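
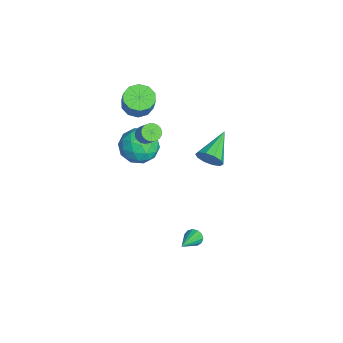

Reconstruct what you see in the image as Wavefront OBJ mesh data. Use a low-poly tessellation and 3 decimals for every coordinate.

v -3.69 -2.979 -2.272
v -2.688 -3.394 -1.84
v -4.652 -4.266 -1.28
v -3.65 -4.681 -0.848
v -4.029 -3.624 -0.53
v -3.435 -2.829 -1.143
v -3.905 -4.831 -1.977
v -3.311 -4.036 -2.59
v -2.822 -4.539 -1.658
v -2.898 -3.793 -0.763
v -4.442 -3.867 -2.357
v -4.518 -3.121 -1.462
v -3.105 -3.073 -2.143
v -4.235 -4.587 -0.977
v -4.458 -3.965 -0.79
v -3.869 -4.21 -0.536
v -3.543 -2.741 -1.733
v -2.955 -2.985 -1.48
v -3.743 -3.12 -0.709
v -4.385 -4.675 -1.64
v -3.797 -4.919 -1.387
v -3.471 -3.45 -2.584
v -2.882 -3.695 -2.33
v -3.597 -4.54 -2.411
v -2.594 -3.99 -1.782
v -3.159 -4.747 -1.199
v -3.31 -4.835 -1.863
v -2.96 -4.368 -2.223
v -2.639 -3.552 -1.256
v -3.204 -4.309 -0.673
v -3.427 -3.687 -0.486
v -3.078 -3.22 -0.847
v -2.717 -4.225 -1.149
v -4.136 -3.351 -2.447
v -4.701 -4.108 -1.864
v -4.262 -4.44 -2.273
v -3.913 -3.973 -2.634
v -4.181 -2.913 -1.921
v -4.746 -3.67 -1.338
v -4.38 -3.292 -0.897
v -4.03 -2.825 -1.257
v -4.623 -3.435 -1.971
v 2.405 -1.81 -3.518
v 2.729 -1.66 -3.882
v 3.815 -2.63 -2.602
v 2.724 -1.45 -3.686
v 2.618 -1.354 -3.437
v 2.444 -1.403 -3.213
v 2.258 -1.581 -3.086
v 2.119 -1.832 -3.096
v 2.07 -2.076 -3.24
v 2.128 -2.236 -3.472
v 2.274 -2.261 -3.718
v 2.461 -2.142 -3.901
v 2.631 -1.918 -3.962
v 0.218 -0.707 0.775
v 0.628 -0.518 1.399
v -1.298 0.307 1.465
v 0.701 -0.184 1.068
v 0.59 -0.05 0.625
v 0.336 -0.167 0.24
v 0.038 -0.49 0.059
v -0.192 -0.896 0.152
v -0.265 -1.23 0.483
v -0.154 -1.365 0.925
v 0.1 -1.248 1.311
v 0.398 -0.925 1.492
v -3.88 -3.845 1.854
v -3.095 -3.92 1.486
v -2.616 -3.871 2.497
v -3.4 -3.795 2.866
v -3.214 -3.397 1.517
v -2.735 -3.347 2.528
v -3.588 -3.045 1.677
v -3.108 -2.995 2.688
v -4.073 -2.998 1.905
v -3.593 -2.948 2.916
v -4.484 -3.275 2.113
v -4.005 -3.225 3.124
v -4.664 -3.769 2.223
v -4.185 -3.72 3.234
v -4.545 -4.293 2.192
v -4.066 -4.243 3.203
v -4.172 -4.645 2.032
v -3.692 -4.595 3.043
v -3.687 -4.692 1.804
v -3.207 -4.642 2.815
v -3.275 -4.415 1.596
v -2.796 -4.365 2.607
v -3.262 -3.54 -0.226
v -2.946 -3.986 -0.347
v -2.242 -3.726 0.524
v -2.558 -3.28 0.646
v -2.847 -3.82 -0.477
v -2.143 -3.56 0.394
v -2.82 -3.606 -0.563
v -2.116 -3.345 0.308
v -2.869 -3.38 -0.591
v -2.165 -3.119 0.28
v -2.986 -3.182 -0.556
v -2.282 -2.921 0.316
v -3.151 -3.045 -0.463
v -2.447 -2.785 0.408
v -3.335 -2.995 -0.33
v -2.631 -2.734 0.542
v -3.506 -3.038 -0.178
v -2.802 -2.778 0.693
v -3.635 -3.169 -0.035
v -2.932 -2.909 0.836
v -3.7 -3.364 0.075
v -2.996 -3.103 0.947
v -3.689 -3.589 0.134
v -2.985 -3.328 1.005
v -3.604 -3.806 0.13
v -2.9 -3.545 1.001
v -3.46 -3.976 0.064
v -2.756 -3.716 0.936
v -3.281 -4.072 -0.051
v -2.578 -3.812 0.82
v -3.1 -4.075 -0.197
v -2.396 -3.815 0.675
f 1 38 17
f 38 12 41
f 17 41 6
f 38 41 17
f 1 17 13
f 17 6 18
f 13 18 2
f 17 18 13
f 1 13 22
f 13 2 23
f 22 23 8
f 13 23 22
f 1 22 34
f 22 8 37
f 34 37 11
f 22 37 34
f 1 34 38
f 34 11 42
f 38 42 12
f 34 42 38
f 2 18 29
f 18 6 32
f 29 32 10
f 18 32 29
f 6 41 19
f 41 12 40
f 19 40 5
f 41 40 19
f 12 42 39
f 42 11 35
f 39 35 3
f 42 35 39
f 11 37 36
f 37 8 24
f 36 24 7
f 37 24 36
f 8 23 28
f 23 2 25
f 28 25 9
f 23 25 28
f 4 30 16
f 30 10 31
f 16 31 5
f 30 31 16
f 4 16 14
f 16 5 15
f 14 15 3
f 16 15 14
f 4 14 21
f 14 3 20
f 21 20 7
f 14 20 21
f 4 21 26
f 21 7 27
f 26 27 9
f 21 27 26
f 4 26 30
f 26 9 33
f 30 33 10
f 26 33 30
f 5 31 19
f 31 10 32
f 19 32 6
f 31 32 19
f 3 15 39
f 15 5 40
f 39 40 12
f 15 40 39
f 7 20 36
f 20 3 35
f 36 35 11
f 20 35 36
f 9 27 28
f 27 7 24
f 28 24 8
f 27 24 28
f 10 33 29
f 33 9 25
f 29 25 2
f 33 25 29
f 44 43 46
f 44 46 45
f 46 43 47
f 46 47 45
f 47 43 48
f 47 48 45
f 48 43 49
f 48 49 45
f 49 43 50
f 49 50 45
f 50 43 51
f 50 51 45
f 51 43 52
f 51 52 45
f 52 43 53
f 52 53 45
f 53 43 54
f 53 54 45
f 54 43 55
f 54 55 45
f 55 43 44
f 55 44 45
f 57 56 59
f 57 59 58
f 59 56 60
f 59 60 58
f 60 56 61
f 60 61 58
f 61 56 62
f 61 62 58
f 62 56 63
f 62 63 58
f 63 56 64
f 63 64 58
f 64 56 65
f 64 65 58
f 65 56 66
f 65 66 58
f 66 56 67
f 66 67 58
f 67 56 57
f 67 57 58
f 69 68 72
f 69 72 70
f 70 72 73
f 70 73 71
f 72 68 74
f 72 74 73
f 73 74 75
f 73 75 71
f 74 68 76
f 74 76 75
f 75 76 77
f 75 77 71
f 76 68 78
f 76 78 77
f 77 78 79
f 77 79 71
f 78 68 80
f 78 80 79
f 79 80 81
f 79 81 71
f 80 68 82
f 80 82 81
f 81 82 83
f 81 83 71
f 82 68 84
f 82 84 83
f 83 84 85
f 83 85 71
f 84 68 86
f 84 86 85
f 85 86 87
f 85 87 71
f 86 68 88
f 86 88 87
f 87 88 89
f 87 89 71
f 88 68 69
f 88 69 89
f 89 69 70
f 89 70 71
f 91 90 94
f 91 94 92
f 92 94 95
f 92 95 93
f 94 90 96
f 94 96 95
f 95 96 97
f 95 97 93
f 96 90 98
f 96 98 97
f 97 98 99
f 97 99 93
f 98 90 100
f 98 100 99
f 99 100 101
f 99 101 93
f 100 90 102
f 100 102 101
f 101 102 103
f 101 103 93
f 102 90 104
f 102 104 103
f 103 104 105
f 103 105 93
f 104 90 106
f 104 106 105
f 105 106 107
f 105 107 93
f 106 90 108
f 106 108 107
f 107 108 109
f 107 109 93
f 108 90 110
f 108 110 109
f 109 110 111
f 109 111 93
f 110 90 112
f 110 112 111
f 111 112 113
f 111 113 93
f 112 90 114
f 112 114 113
f 113 114 115
f 113 115 93
f 114 90 116
f 114 116 115
f 115 116 117
f 115 117 93
f 116 90 118
f 116 118 117
f 117 118 119
f 117 119 93
f 118 90 120
f 118 120 119
f 119 120 121
f 119 121 93
f 120 90 91
f 120 91 121
f 121 91 92
f 121 92 93



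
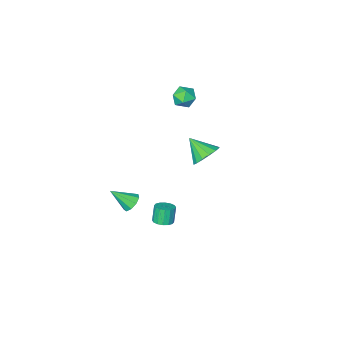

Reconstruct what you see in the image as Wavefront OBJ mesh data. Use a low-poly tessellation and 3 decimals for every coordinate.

v -3.119 0.358 3.297
v -2.668 0.434 3.977
v -3.632 -0.774 3.763
v -3.181 -0.698 4.443
v -3.8 -0.178 4.302
v -3.482 0.521 4.014
v -2.818 -0.861 3.726
v -2.5 -0.162 3.438
v -2.482 -0.32 4.243
v -3.088 0.102 4.598
v -3.212 -0.442 3.142
v -3.818 -0.02 3.497
v 0.425 2.951 -3.559
v 1.032 2.878 -3.408
v 0.742 2.656 -2.35
v 0.135 2.729 -2.501
v 0.971 3.194 -3.359
v 0.681 2.972 -2.3
v 0.763 3.445 -3.363
v 0.473 3.223 -2.304
v 0.464 3.564 -3.42
v 0.174 3.342 -2.361
v 0.155 3.519 -3.514
v -0.135 3.296 -2.455
v -0.081 3.321 -3.62
v -0.371 3.099 -2.562
v -0.182 3.024 -3.71
v -0.472 2.802 -2.652
v -0.121 2.708 -3.76
v -0.411 2.486 -2.701
v 0.087 2.457 -3.756
v -0.203 2.235 -2.697
v 0.386 2.338 -3.699
v 0.096 2.116 -2.64
v 0.695 2.384 -3.605
v 0.405 2.161 -2.546
v 0.931 2.581 -3.498
v 0.641 2.359 -2.44
v -1.632 4.284 2.338
v -0.746 4.626 2.367
v -1.228 3.156 3.322
v -0.983 4.857 2.73
v -1.394 4.935 2.988
v -1.869 4.839 3.072
v -2.28 4.594 2.959
v -2.518 4.266 2.68
v -2.518 3.942 2.31
v -2.28 3.711 1.947
v -1.869 3.633 1.689
v -1.394 3.729 1.605
v -0.983 3.974 1.717
v -0.746 4.302 1.996
v 0.324 -0.571 -4.529
v 0.784 -0.695 -5.056
v 1.336 -1.309 -3.471
v 0.88 -0.267 -4.849
v 0.715 0.02 -4.492
v 0.368 0.029 -4.153
v -0 -0.242 -3.99
v -0.217 -0.668 -4.079
v -0.18 -1.048 -4.379
v 0.092 -1.206 -4.749
v 0.473 -1.066 -5.016
f 1 12 6
f 1 6 2
f 1 2 8
f 1 8 11
f 1 11 12
f 2 6 10
f 6 12 5
f 12 11 3
f 11 8 7
f 8 2 9
f 4 10 5
f 4 5 3
f 4 3 7
f 4 7 9
f 4 9 10
f 5 10 6
f 3 5 12
f 7 3 11
f 9 7 8
f 10 9 2
f 14 13 17
f 14 17 15
f 15 17 18
f 15 18 16
f 17 13 19
f 17 19 18
f 18 19 20
f 18 20 16
f 19 13 21
f 19 21 20
f 20 21 22
f 20 22 16
f 21 13 23
f 21 23 22
f 22 23 24
f 22 24 16
f 23 13 25
f 23 25 24
f 24 25 26
f 24 26 16
f 25 13 27
f 25 27 26
f 26 27 28
f 26 28 16
f 27 13 29
f 27 29 28
f 28 29 30
f 28 30 16
f 29 13 31
f 29 31 30
f 30 31 32
f 30 32 16
f 31 13 33
f 31 33 32
f 32 33 34
f 32 34 16
f 33 13 35
f 33 35 34
f 34 35 36
f 34 36 16
f 35 13 37
f 35 37 36
f 36 37 38
f 36 38 16
f 37 13 14
f 37 14 38
f 38 14 15
f 38 15 16
f 40 39 42
f 40 42 41
f 42 39 43
f 42 43 41
f 43 39 44
f 43 44 41
f 44 39 45
f 44 45 41
f 45 39 46
f 45 46 41
f 46 39 47
f 46 47 41
f 47 39 48
f 47 48 41
f 48 39 49
f 48 49 41
f 49 39 50
f 49 50 41
f 50 39 51
f 50 51 41
f 51 39 52
f 51 52 41
f 52 39 40
f 52 40 41
f 54 53 56
f 54 56 55
f 56 53 57
f 56 57 55
f 57 53 58
f 57 58 55
f 58 53 59
f 58 59 55
f 59 53 60
f 59 60 55
f 60 53 61
f 60 61 55
f 61 53 62
f 61 62 55
f 62 53 63
f 62 63 55
f 63 53 54
f 63 54 55



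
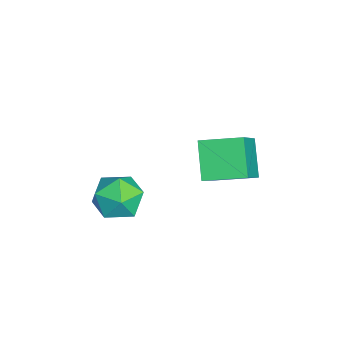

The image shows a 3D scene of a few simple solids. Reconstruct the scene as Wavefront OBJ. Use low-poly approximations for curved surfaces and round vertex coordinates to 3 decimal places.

v -2.984 0.46 2.306
v -1.607 0.086 3.693
v -2.886 1.714 2.547
v -1.509 1.339 3.934
v -2.051 0.561 1.406
v -0.674 0.186 2.793
v -1.953 1.814 1.647
v -0.576 1.44 3.034
v -1.472 -1.756 2.17
v -0.727 -1.393 2.218
v -0.913 -2.827 1.582
v -0.168 -2.464 1.63
v -0.55 -2.721 2.321
v -0.895 -2.059 2.685
v -0.745 -2.161 1.115
v -1.09 -1.499 1.479
v -0.277 -1.643 1.566
v -0.157 -1.99 2.312
v -1.483 -2.23 1.488
v -1.363 -2.577 2.234
f 2 4 1
f 5 2 1
f 1 4 3
f 3 5 1
f 2 8 4
f 6 2 5
f 6 8 2
f 4 8 3
f 7 5 3
f 3 8 7
f 7 6 5
f 8 6 7
f 9 20 14
f 9 14 10
f 9 10 16
f 9 16 19
f 9 19 20
f 10 14 18
f 14 20 13
f 20 19 11
f 19 16 15
f 16 10 17
f 12 18 13
f 12 13 11
f 12 11 15
f 12 15 17
f 12 17 18
f 13 18 14
f 11 13 20
f 15 11 19
f 17 15 16
f 18 17 10



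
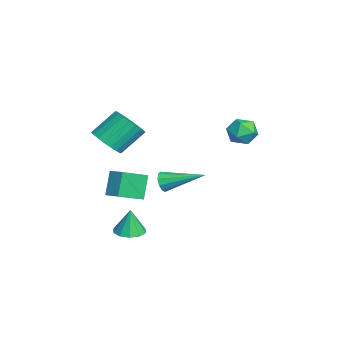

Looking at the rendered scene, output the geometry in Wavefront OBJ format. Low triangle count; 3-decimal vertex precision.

v -0.722 -1.34 -0.922
v -1.397 -1.11 0.26
v -0.107 -0.79 -0.677
v -0.782 -0.561 0.504
v 0.062 -2.519 -0.244
v -0.613 -2.29 0.937
v 0.677 -1.97 0
v 0.002 -1.74 1.182
v 0.895 0.023 0.996
v 1.187 0.114 0.514
v 1.425 1.877 1.664
v 0.857 0.226 0.464
v 0.541 0.261 0.618
v 0.361 0.205 0.915
v 0.385 0.08 1.244
v 0.604 -0.067 1.477
v 0.934 -0.179 1.527
v 1.25 -0.214 1.374
v 1.43 -0.158 1.076
v 1.406 -0.033 0.748
v 1.454 -1.484 -1.804
v 2.204 -1.499 -1.788
v 1.426 -1.436 -0.476
v 2.07 -1.055 -1.807
v 1.701 -0.775 -1.824
v 1.237 -0.766 -1.834
v 0.857 -1.031 -1.833
v 0.704 -1.469 -1.821
v 0.839 -1.912 -1.802
v 1.208 -2.192 -1.785
v 1.671 -2.201 -1.774
v 2.051 -1.936 -1.776
v 0.656 -2.453 3.427
v 1.245 -2.799 3.997
v 0.834 -1.713 5.083
v 0.244 -1.367 4.513
v 1.449 -2.546 3.821
v 1.037 -1.459 4.906
v 1.515 -2.276 3.576
v 1.104 -1.19 4.661
v 1.433 -2.037 3.305
v 1.022 -0.951 4.391
v 1.216 -1.87 3.056
v 0.805 -0.784 4.142
v 0.903 -1.804 2.871
v 0.492 -0.717 3.956
v 0.547 -1.85 2.782
v 0.135 -0.763 3.868
v 0.209 -2 2.805
v -0.202 -0.914 3.89
v -0.051 -2.229 2.935
v -0.462 -1.142 4.02
v -0.189 -2.496 3.15
v -0.6 -1.41 4.236
v -0.181 -2.756 3.414
v -0.592 -1.67 4.499
v -0.028 -2.964 3.679
v -0.44 -1.877 4.765
v 0.243 -3.083 3.901
v -0.169 -1.997 4.987
v 0.585 -3.094 4.041
v 0.174 -2.007 5.127
v 0.94 -2.993 4.075
v 0.528 -1.907 5.161
v -1.081 3.945 3.424
v -0.435 4.382 3.208
v -0.305 2.918 3.672
v 0.341 3.355 3.456
v -0.06 3.535 4.135
v -0.539 4.169 3.983
v -0.201 3.131 2.897
v -0.68 3.765 2.745
v 0.11 3.878 2.883
v 0.197 4.128 3.648
v -0.937 3.172 3.232
v -0.85 3.422 3.997
f 2 4 1
f 5 2 1
f 1 4 3
f 3 5 1
f 2 8 4
f 6 2 5
f 6 8 2
f 4 8 3
f 7 5 3
f 3 8 7
f 7 6 5
f 8 6 7
f 10 9 12
f 10 12 11
f 12 9 13
f 12 13 11
f 13 9 14
f 13 14 11
f 14 9 15
f 14 15 11
f 15 9 16
f 15 16 11
f 16 9 17
f 16 17 11
f 17 9 18
f 17 18 11
f 18 9 19
f 18 19 11
f 19 9 20
f 19 20 11
f 20 9 10
f 20 10 11
f 22 21 24
f 22 24 23
f 24 21 25
f 24 25 23
f 25 21 26
f 25 26 23
f 26 21 27
f 26 27 23
f 27 21 28
f 27 28 23
f 28 21 29
f 28 29 23
f 29 21 30
f 29 30 23
f 30 21 31
f 30 31 23
f 31 21 32
f 31 32 23
f 32 21 22
f 32 22 23
f 34 33 37
f 34 37 35
f 35 37 38
f 35 38 36
f 37 33 39
f 37 39 38
f 38 39 40
f 38 40 36
f 39 33 41
f 39 41 40
f 40 41 42
f 40 42 36
f 41 33 43
f 41 43 42
f 42 43 44
f 42 44 36
f 43 33 45
f 43 45 44
f 44 45 46
f 44 46 36
f 45 33 47
f 45 47 46
f 46 47 48
f 46 48 36
f 47 33 49
f 47 49 48
f 48 49 50
f 48 50 36
f 49 33 51
f 49 51 50
f 50 51 52
f 50 52 36
f 51 33 53
f 51 53 52
f 52 53 54
f 52 54 36
f 53 33 55
f 53 55 54
f 54 55 56
f 54 56 36
f 55 33 57
f 55 57 56
f 56 57 58
f 56 58 36
f 57 33 59
f 57 59 58
f 58 59 60
f 58 60 36
f 59 33 61
f 59 61 60
f 60 61 62
f 60 62 36
f 61 33 63
f 61 63 62
f 62 63 64
f 62 64 36
f 63 33 34
f 63 34 64
f 64 34 35
f 64 35 36
f 65 76 70
f 65 70 66
f 65 66 72
f 65 72 75
f 65 75 76
f 66 70 74
f 70 76 69
f 76 75 67
f 75 72 71
f 72 66 73
f 68 74 69
f 68 69 67
f 68 67 71
f 68 71 73
f 68 73 74
f 69 74 70
f 67 69 76
f 71 67 75
f 73 71 72
f 74 73 66



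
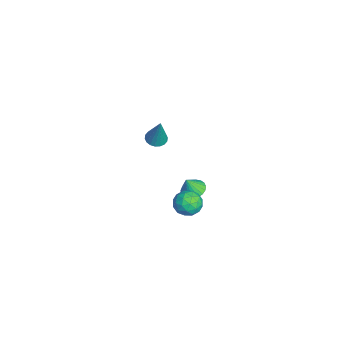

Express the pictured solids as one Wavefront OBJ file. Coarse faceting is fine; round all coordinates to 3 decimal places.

v 4.04 -0.224 2.11
v 4.349 -0.513 2.813
v 3.491 -1.407 1.867
v 3.8 -1.696 2.57
v 3.201 -1.136 2.584
v 3.54 -0.405 2.735
v 4.3 -1.515 1.945
v 4.639 -0.784 2.096
v 4.51 -1.31 2.711
v 3.831 -1.076 3.106
v 4.009 -0.844 1.574
v 3.33 -0.61 1.969
v 4.243 -0.264 2.483
v 3.597 -1.656 2.197
v 3.245 -1.327 2.206
v 3.427 -1.496 2.619
v 3.767 -0.201 2.437
v 3.949 -0.371 2.85
v 3.274 -0.737 2.716
v 3.891 -1.549 1.83
v 4.073 -1.719 2.243
v 4.413 -0.424 2.061
v 4.595 -0.593 2.474
v 4.566 -1.183 1.964
v 4.519 -0.903 2.836
v 4.196 -1.598 2.693
v 4.49 -1.492 2.326
v 4.69 -1.062 2.414
v 4.12 -0.765 3.068
v 3.797 -1.461 2.925
v 3.445 -1.132 2.934
v 3.644 -0.702 3.022
v 4.214 -1.234 3.008
v 4.043 -0.459 1.755
v 3.72 -1.155 1.612
v 4.196 -1.218 1.658
v 4.395 -0.788 1.746
v 3.644 -0.322 1.987
v 3.321 -1.017 1.844
v 3.15 -0.858 2.266
v 3.35 -0.428 2.354
v 3.626 -0.686 1.672
v 2.183 -0.514 1.784
v 2.864 -0.584 1.638
v 2.357 -0.906 2.776
v 2.853 -0.314 1.746
v 2.726 -0.079 1.861
v 2.505 0.081 1.963
v 2.229 0.138 2.034
v 1.944 0.082 2.061
v 1.701 -0.077 2.041
v 1.542 -0.311 1.977
v 1.493 -0.581 1.879
v 1.564 -0.839 1.764
v 1.741 -1.041 1.654
v 1.996 -1.152 1.565
v 2.282 -1.153 1.515
v 2.552 -1.043 1.511
v 2.758 -0.842 1.555
v -3.51 -1.985 1.041
v -3.018 -2.357 0.912
v -2.89 -1.795 2.859
v -2.921 -2.102 0.852
v -2.939 -1.823 0.829
v -3.071 -1.576 0.849
v -3.29 -1.41 0.906
v -3.553 -1.359 0.99
v -3.807 -1.431 1.084
v -4.002 -1.613 1.17
v -4.1 -1.869 1.23
v -4.081 -2.147 1.253
v -3.949 -2.394 1.234
v -3.73 -2.56 1.176
v -3.468 -2.612 1.092
v -3.214 -2.539 0.998
f 1 38 17
f 38 12 41
f 17 41 6
f 38 41 17
f 1 17 13
f 17 6 18
f 13 18 2
f 17 18 13
f 1 13 22
f 13 2 23
f 22 23 8
f 13 23 22
f 1 22 34
f 22 8 37
f 34 37 11
f 22 37 34
f 1 34 38
f 34 11 42
f 38 42 12
f 34 42 38
f 2 18 29
f 18 6 32
f 29 32 10
f 18 32 29
f 6 41 19
f 41 12 40
f 19 40 5
f 41 40 19
f 12 42 39
f 42 11 35
f 39 35 3
f 42 35 39
f 11 37 36
f 37 8 24
f 36 24 7
f 37 24 36
f 8 23 28
f 23 2 25
f 28 25 9
f 23 25 28
f 4 30 16
f 30 10 31
f 16 31 5
f 30 31 16
f 4 16 14
f 16 5 15
f 14 15 3
f 16 15 14
f 4 14 21
f 14 3 20
f 21 20 7
f 14 20 21
f 4 21 26
f 21 7 27
f 26 27 9
f 21 27 26
f 4 26 30
f 26 9 33
f 30 33 10
f 26 33 30
f 5 31 19
f 31 10 32
f 19 32 6
f 31 32 19
f 3 15 39
f 15 5 40
f 39 40 12
f 15 40 39
f 7 20 36
f 20 3 35
f 36 35 11
f 20 35 36
f 9 27 28
f 27 7 24
f 28 24 8
f 27 24 28
f 10 33 29
f 33 9 25
f 29 25 2
f 33 25 29
f 44 43 46
f 44 46 45
f 46 43 47
f 46 47 45
f 47 43 48
f 47 48 45
f 48 43 49
f 48 49 45
f 49 43 50
f 49 50 45
f 50 43 51
f 50 51 45
f 51 43 52
f 51 52 45
f 52 43 53
f 52 53 45
f 53 43 54
f 53 54 45
f 54 43 55
f 54 55 45
f 55 43 56
f 55 56 45
f 56 43 57
f 56 57 45
f 57 43 58
f 57 58 45
f 58 43 59
f 58 59 45
f 59 43 44
f 59 44 45
f 61 60 63
f 61 63 62
f 63 60 64
f 63 64 62
f 64 60 65
f 64 65 62
f 65 60 66
f 65 66 62
f 66 60 67
f 66 67 62
f 67 60 68
f 67 68 62
f 68 60 69
f 68 69 62
f 69 60 70
f 69 70 62
f 70 60 71
f 70 71 62
f 71 60 72
f 71 72 62
f 72 60 73
f 72 73 62
f 73 60 74
f 73 74 62
f 74 60 75
f 74 75 62
f 75 60 61
f 75 61 62



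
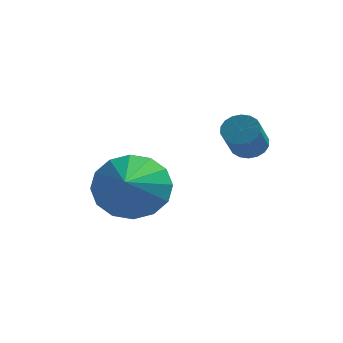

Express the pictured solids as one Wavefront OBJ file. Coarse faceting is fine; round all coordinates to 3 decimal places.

v 1.478 4.318 1.37
v 1.758 3.998 1.071
v 1.702 3.202 1.87
v 1.422 3.522 2.17
v 1.92 4.109 1.193
v 1.864 3.313 1.993
v 1.995 4.262 1.351
v 1.938 3.465 2.15
v 1.967 4.426 1.512
v 1.91 3.629 2.311
v 1.842 4.568 1.645
v 1.786 3.771 2.444
v 1.646 4.661 1.724
v 1.589 3.864 2.523
v 1.416 4.686 1.733
v 1.359 3.889 2.532
v 1.198 4.638 1.67
v 1.142 3.842 2.469
v 1.036 4.527 1.547
v 0.98 3.731 2.347
v 0.962 4.375 1.39
v 0.905 3.578 2.189
v 0.99 4.211 1.229
v 0.933 3.414 2.028
v 1.114 4.069 1.096
v 1.058 3.272 1.895
v 1.311 3.976 1.017
v 1.254 3.179 1.816
v 1.541 3.951 1.008
v 1.484 3.154 1.807
v -1.146 2.691 0.264
v -0.791 3.208 1.081
v -0.914 1.249 1.076
v -1.316 3.168 1.161
v -1.796 3 1
v -2.102 2.75 0.642
v -2.151 2.483 0.183
v -1.931 2.272 -0.254
v -1.501 2.173 -0.553
v -0.975 2.213 -0.632
v -0.495 2.381 -0.472
v -0.189 2.631 -0.114
v -0.14 2.898 0.345
v -0.36 3.109 0.783
f 2 1 5
f 2 5 3
f 3 5 6
f 3 6 4
f 5 1 7
f 5 7 6
f 6 7 8
f 6 8 4
f 7 1 9
f 7 9 8
f 8 9 10
f 8 10 4
f 9 1 11
f 9 11 10
f 10 11 12
f 10 12 4
f 11 1 13
f 11 13 12
f 12 13 14
f 12 14 4
f 13 1 15
f 13 15 14
f 14 15 16
f 14 16 4
f 15 1 17
f 15 17 16
f 16 17 18
f 16 18 4
f 17 1 19
f 17 19 18
f 18 19 20
f 18 20 4
f 19 1 21
f 19 21 20
f 20 21 22
f 20 22 4
f 21 1 23
f 21 23 22
f 22 23 24
f 22 24 4
f 23 1 25
f 23 25 24
f 24 25 26
f 24 26 4
f 25 1 27
f 25 27 26
f 26 27 28
f 26 28 4
f 27 1 29
f 27 29 28
f 28 29 30
f 28 30 4
f 29 1 2
f 29 2 30
f 30 2 3
f 30 3 4
f 32 31 34
f 32 34 33
f 34 31 35
f 34 35 33
f 35 31 36
f 35 36 33
f 36 31 37
f 36 37 33
f 37 31 38
f 37 38 33
f 38 31 39
f 38 39 33
f 39 31 40
f 39 40 33
f 40 31 41
f 40 41 33
f 41 31 42
f 41 42 33
f 42 31 43
f 42 43 33
f 43 31 44
f 43 44 33
f 44 31 32
f 44 32 33



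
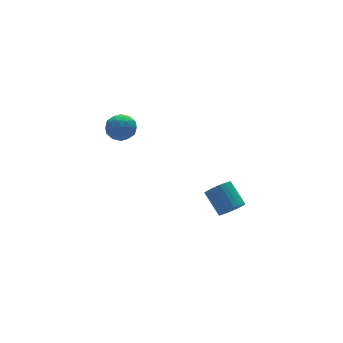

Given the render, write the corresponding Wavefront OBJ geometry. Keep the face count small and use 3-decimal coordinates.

v 3.655 1.618 -3.174
v 4.406 1.772 -3.25
v 4.255 2.995 -2.262
v 3.505 2.842 -2.186
v 4.289 1.937 -3.473
v 4.139 3.161 -2.484
v 4.076 2.054 -3.649
v 3.926 3.277 -2.661
v 3.799 2.104 -3.754
v 3.649 3.328 -2.765
v 3.5 2.081 -3.77
v 3.35 3.304 -2.782
v 3.225 1.987 -3.696
v 3.074 3.21 -2.707
v 3.015 1.836 -3.542
v 2.864 3.06 -2.553
v 2.902 1.653 -3.332
v 2.752 2.877 -2.344
v 2.905 1.465 -3.098
v 2.754 2.688 -2.11
v 3.021 1.299 -2.876
v 2.871 2.523 -1.887
v 3.234 1.183 -2.699
v 3.084 2.406 -1.711
v 3.511 1.132 -2.595
v 3.361 2.356 -1.606
v 3.81 1.156 -2.578
v 3.66 2.379 -1.59
v 4.086 1.25 -2.653
v 3.935 2.473 -1.664
v 4.296 1.4 -2.807
v 4.145 2.624 -1.818
v 4.408 1.583 -3.016
v 4.258 2.807 -2.028
v -1.416 3.963 4.484
v -0.901 3.409 4.117
v -2.399 3.631 3.603
v -1.884 3.077 3.236
v -2.172 2.933 4.014
v -1.564 3.139 4.558
v -1.736 3.901 3.162
v -1.128 4.107 3.706
v -1.098 3.371 3.3
v -1.368 2.772 3.827
v -1.932 4.268 3.893
v -2.202 3.669 4.42
v -1.072 3.715 4.378
v -2.228 3.325 3.342
v -2.397 3.241 3.799
v -2.094 2.915 3.584
v -1.462 3.556 4.637
v -1.159 3.23 4.421
v -1.906 2.951 4.361
v -2.141 3.81 3.299
v -1.838 3.484 3.083
v -1.206 4.125 4.136
v -0.903 3.799 3.921
v -1.394 4.089 3.359
v -0.885 3.367 3.682
v -1.463 3.172 3.164
v -1.376 3.656 3.121
v -1.019 3.777 3.441
v -1.044 3.015 3.991
v -1.622 2.82 3.474
v -1.791 2.736 3.931
v -1.434 2.856 4.251
v -1.16 2.993 3.511
v -1.678 4.22 4.246
v -2.256 4.025 3.729
v -1.866 4.184 3.469
v -1.509 4.304 3.789
v -1.837 3.868 4.556
v -2.415 3.673 4.038
v -2.281 3.263 4.279
v -1.924 3.384 4.599
v -2.14 4.047 4.209
f 2 1 5
f 2 5 3
f 3 5 6
f 3 6 4
f 5 1 7
f 5 7 6
f 6 7 8
f 6 8 4
f 7 1 9
f 7 9 8
f 8 9 10
f 8 10 4
f 9 1 11
f 9 11 10
f 10 11 12
f 10 12 4
f 11 1 13
f 11 13 12
f 12 13 14
f 12 14 4
f 13 1 15
f 13 15 14
f 14 15 16
f 14 16 4
f 15 1 17
f 15 17 16
f 16 17 18
f 16 18 4
f 17 1 19
f 17 19 18
f 18 19 20
f 18 20 4
f 19 1 21
f 19 21 20
f 20 21 22
f 20 22 4
f 21 1 23
f 21 23 22
f 22 23 24
f 22 24 4
f 23 1 25
f 23 25 24
f 24 25 26
f 24 26 4
f 25 1 27
f 25 27 26
f 26 27 28
f 26 28 4
f 27 1 29
f 27 29 28
f 28 29 30
f 28 30 4
f 29 1 31
f 29 31 30
f 30 31 32
f 30 32 4
f 31 1 33
f 31 33 32
f 32 33 34
f 32 34 4
f 33 1 2
f 33 2 34
f 34 2 3
f 34 3 4
f 35 72 51
f 72 46 75
f 51 75 40
f 72 75 51
f 35 51 47
f 51 40 52
f 47 52 36
f 51 52 47
f 35 47 56
f 47 36 57
f 56 57 42
f 47 57 56
f 35 56 68
f 56 42 71
f 68 71 45
f 56 71 68
f 35 68 72
f 68 45 76
f 72 76 46
f 68 76 72
f 36 52 63
f 52 40 66
f 63 66 44
f 52 66 63
f 40 75 53
f 75 46 74
f 53 74 39
f 75 74 53
f 46 76 73
f 76 45 69
f 73 69 37
f 76 69 73
f 45 71 70
f 71 42 58
f 70 58 41
f 71 58 70
f 42 57 62
f 57 36 59
f 62 59 43
f 57 59 62
f 38 64 50
f 64 44 65
f 50 65 39
f 64 65 50
f 38 50 48
f 50 39 49
f 48 49 37
f 50 49 48
f 38 48 55
f 48 37 54
f 55 54 41
f 48 54 55
f 38 55 60
f 55 41 61
f 60 61 43
f 55 61 60
f 38 60 64
f 60 43 67
f 64 67 44
f 60 67 64
f 39 65 53
f 65 44 66
f 53 66 40
f 65 66 53
f 37 49 73
f 49 39 74
f 73 74 46
f 49 74 73
f 41 54 70
f 54 37 69
f 70 69 45
f 54 69 70
f 43 61 62
f 61 41 58
f 62 58 42
f 61 58 62
f 44 67 63
f 67 43 59
f 63 59 36
f 67 59 63



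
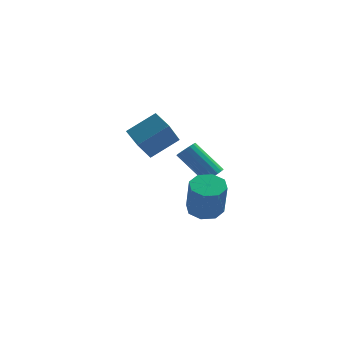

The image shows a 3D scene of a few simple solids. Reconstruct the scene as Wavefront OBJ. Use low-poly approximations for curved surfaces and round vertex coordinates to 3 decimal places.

v -2.89 3.049 0.339
v -3.283 1.775 1.816
v -1.639 3.652 1.191
v -2.032 2.378 2.668
v -2.268 2.362 -0.088
v -2.661 1.088 1.389
v -1.017 2.965 0.764
v -1.41 1.691 2.241
v 0.536 2.525 -1.219
v 0.875 2.342 -0.827
v -0.396 2.891 0.531
v -0.736 3.075 0.139
v 0.948 2.593 -0.861
v -0.324 3.142 0.498
v 0.926 2.828 -0.977
v -0.346 3.377 0.382
v 0.814 2.994 -1.148
v -0.457 3.543 0.211
v 0.639 3.053 -1.336
v -0.632 3.602 0.023
v 0.44 2.991 -1.497
v -0.831 3.54 -0.138
v 0.263 2.822 -1.594
v -1.008 3.371 -0.235
v 0.149 2.585 -1.606
v -1.123 3.135 -0.247
v 0.123 2.335 -1.529
v -1.149 2.884 -0.17
v 0.191 2.128 -1.381
v -1.08 2.677 -0.022
v 0.339 2.012 -1.196
v -0.933 2.561 0.162
v 0.531 2.014 -1.017
v -0.74 2.563 0.342
v 0.725 2.133 -0.884
v -0.546 2.682 0.475
v 0.311 -2.19 -0.732
v 1.104 -2.313 -0.838
v 1.243 -2.874 0.845
v 0.449 -2.75 0.952
v 0.978 -1.741 -0.637
v 1.117 -2.302 1.046
v 0.462 -1.431 -0.491
v 0.6 -1.992 1.192
v -0.144 -1.565 -0.486
v -0.005 -2.126 1.197
v -0.483 -2.066 -0.625
v -0.344 -2.627 1.058
v -0.357 -2.638 -0.826
v -0.218 -3.199 0.857
v 0.16 -2.948 -0.972
v 0.298 -3.509 0.711
v 0.765 -2.814 -0.977
v 0.904 -3.375 0.706
f 2 4 1
f 5 2 1
f 1 4 3
f 3 5 1
f 2 8 4
f 6 2 5
f 6 8 2
f 4 8 3
f 7 5 3
f 3 8 7
f 7 6 5
f 8 6 7
f 10 9 13
f 10 13 11
f 11 13 14
f 11 14 12
f 13 9 15
f 13 15 14
f 14 15 16
f 14 16 12
f 15 9 17
f 15 17 16
f 16 17 18
f 16 18 12
f 17 9 19
f 17 19 18
f 18 19 20
f 18 20 12
f 19 9 21
f 19 21 20
f 20 21 22
f 20 22 12
f 21 9 23
f 21 23 22
f 22 23 24
f 22 24 12
f 23 9 25
f 23 25 24
f 24 25 26
f 24 26 12
f 25 9 27
f 25 27 26
f 26 27 28
f 26 28 12
f 27 9 29
f 27 29 28
f 28 29 30
f 28 30 12
f 29 9 31
f 29 31 30
f 30 31 32
f 30 32 12
f 31 9 33
f 31 33 32
f 32 33 34
f 32 34 12
f 33 9 35
f 33 35 34
f 34 35 36
f 34 36 12
f 35 9 10
f 35 10 36
f 36 10 11
f 36 11 12
f 38 37 41
f 38 41 39
f 39 41 42
f 39 42 40
f 41 37 43
f 41 43 42
f 42 43 44
f 42 44 40
f 43 37 45
f 43 45 44
f 44 45 46
f 44 46 40
f 45 37 47
f 45 47 46
f 46 47 48
f 46 48 40
f 47 37 49
f 47 49 48
f 48 49 50
f 48 50 40
f 49 37 51
f 49 51 50
f 50 51 52
f 50 52 40
f 51 37 53
f 51 53 52
f 52 53 54
f 52 54 40
f 53 37 38
f 53 38 54
f 54 38 39
f 54 39 40



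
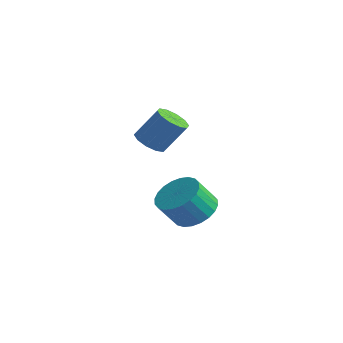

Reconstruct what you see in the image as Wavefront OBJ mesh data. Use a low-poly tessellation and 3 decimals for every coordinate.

v -3.428 3.037 -4.305
v -2.578 3.504 -3.832
v -2.761 2.65 -2.661
v -3.612 2.183 -3.135
v -2.892 3.752 -3.7
v -3.075 2.899 -2.529
v -3.287 3.891 -3.66
v -3.47 3.038 -2.49
v -3.704 3.9 -3.719
v -3.888 3.047 -2.548
v -4.08 3.778 -3.867
v -4.263 2.925 -2.696
v -4.356 3.543 -4.081
v -4.539 2.69 -2.911
v -4.491 3.231 -4.33
v -4.674 2.377 -3.159
v -4.464 2.889 -4.575
v -4.647 2.036 -3.404
v -4.279 2.57 -4.779
v -4.462 1.716 -3.608
v -3.965 2.321 -4.911
v -4.148 1.468 -3.74
v -3.57 2.182 -4.95
v -3.753 1.329 -3.78
v -3.152 2.173 -4.892
v -3.336 1.32 -3.721
v -2.777 2.295 -4.744
v -2.96 1.442 -3.573
v -2.501 2.53 -4.529
v -2.684 1.677 -3.359
v -2.366 2.843 -4.281
v -2.549 1.989 -3.11
v -2.393 3.184 -4.036
v -2.576 2.331 -2.865
v -3.792 0.934 0.047
v -3.451 1.468 -0.391
v -2.827 2.159 0.934
v -3.168 1.626 1.373
v -3.883 1.629 -0.272
v -3.259 2.32 1.053
v -4.28 1.525 -0.031
v -3.655 2.216 1.294
v -4.49 1.196 0.24
v -3.866 1.887 1.565
v -4.434 0.766 0.437
v -3.81 1.457 1.763
v -4.133 0.401 0.486
v -3.509 1.092 1.811
v -3.701 0.24 0.367
v -3.077 0.931 1.692
v -3.305 0.344 0.126
v -2.68 1.035 1.451
v -3.094 0.673 -0.145
v -2.47 1.364 1.18
v -3.15 1.103 -0.343
v -2.526 1.794 0.983
f 2 1 5
f 2 5 3
f 3 5 6
f 3 6 4
f 5 1 7
f 5 7 6
f 6 7 8
f 6 8 4
f 7 1 9
f 7 9 8
f 8 9 10
f 8 10 4
f 9 1 11
f 9 11 10
f 10 11 12
f 10 12 4
f 11 1 13
f 11 13 12
f 12 13 14
f 12 14 4
f 13 1 15
f 13 15 14
f 14 15 16
f 14 16 4
f 15 1 17
f 15 17 16
f 16 17 18
f 16 18 4
f 17 1 19
f 17 19 18
f 18 19 20
f 18 20 4
f 19 1 21
f 19 21 20
f 20 21 22
f 20 22 4
f 21 1 23
f 21 23 22
f 22 23 24
f 22 24 4
f 23 1 25
f 23 25 24
f 24 25 26
f 24 26 4
f 25 1 27
f 25 27 26
f 26 27 28
f 26 28 4
f 27 1 29
f 27 29 28
f 28 29 30
f 28 30 4
f 29 1 31
f 29 31 30
f 30 31 32
f 30 32 4
f 31 1 33
f 31 33 32
f 32 33 34
f 32 34 4
f 33 1 2
f 33 2 34
f 34 2 3
f 34 3 4
f 36 35 39
f 36 39 37
f 37 39 40
f 37 40 38
f 39 35 41
f 39 41 40
f 40 41 42
f 40 42 38
f 41 35 43
f 41 43 42
f 42 43 44
f 42 44 38
f 43 35 45
f 43 45 44
f 44 45 46
f 44 46 38
f 45 35 47
f 45 47 46
f 46 47 48
f 46 48 38
f 47 35 49
f 47 49 48
f 48 49 50
f 48 50 38
f 49 35 51
f 49 51 50
f 50 51 52
f 50 52 38
f 51 35 53
f 51 53 52
f 52 53 54
f 52 54 38
f 53 35 55
f 53 55 54
f 54 55 56
f 54 56 38
f 55 35 36
f 55 36 56
f 56 36 37
f 56 37 38



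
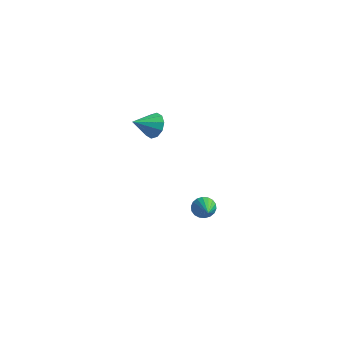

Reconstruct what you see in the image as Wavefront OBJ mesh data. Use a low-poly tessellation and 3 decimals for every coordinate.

v -2.645 4.354 -2.83
v -2.112 4.316 -2.394
v -3.215 3.486 -2.21
v -2.386 4.605 -2.242
v -2.759 4.798 -2.314
v -3.089 4.822 -2.583
v -3.249 4.667 -2.947
v -3.179 4.393 -3.266
v -2.904 4.104 -3.419
v -2.531 3.911 -3.346
v -2.201 3.887 -3.077
v -2.041 4.042 -2.713
v 2.872 -1.108 -1.932
v 3.043 -1.305 -2.371
v 3.628 -2.112 -1.188
v 3.201 -1.149 -2.32
v 3.293 -0.985 -2.193
v 3.302 -0.846 -2.014
v 3.226 -0.758 -1.819
v 3.08 -0.74 -1.646
v 2.893 -0.795 -1.53
v 2.702 -0.912 -1.493
v 2.544 -1.067 -1.544
v 2.452 -1.231 -1.671
v 2.443 -1.37 -1.85
v 2.519 -1.458 -2.045
v 2.665 -1.476 -2.218
v 2.852 -1.421 -2.334
f 2 1 4
f 2 4 3
f 4 1 5
f 4 5 3
f 5 1 6
f 5 6 3
f 6 1 7
f 6 7 3
f 7 1 8
f 7 8 3
f 8 1 9
f 8 9 3
f 9 1 10
f 9 10 3
f 10 1 11
f 10 11 3
f 11 1 12
f 11 12 3
f 12 1 2
f 12 2 3
f 14 13 16
f 14 16 15
f 16 13 17
f 16 17 15
f 17 13 18
f 17 18 15
f 18 13 19
f 18 19 15
f 19 13 20
f 19 20 15
f 20 13 21
f 20 21 15
f 21 13 22
f 21 22 15
f 22 13 23
f 22 23 15
f 23 13 24
f 23 24 15
f 24 13 25
f 24 25 15
f 25 13 26
f 25 26 15
f 26 13 27
f 26 27 15
f 27 13 28
f 27 28 15
f 28 13 14
f 28 14 15



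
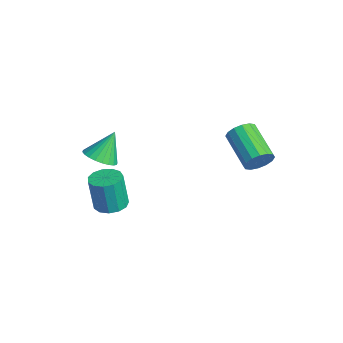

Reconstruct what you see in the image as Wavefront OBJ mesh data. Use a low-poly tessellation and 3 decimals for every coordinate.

v 4.474 2.553 0.14
v 4.753 2.874 0.853
v 2.745 2.708 1.713
v 2.466 2.387 1
v 4.625 3.212 0.621
v 2.618 3.046 1.481
v 4.457 3.374 0.26
v 2.45 3.208 1.12
v 4.294 3.316 -0.133
v 2.286 3.15 0.727
v 4.178 3.053 -0.453
v 2.171 2.887 0.407
v 4.142 2.656 -0.614
v 2.135 2.491 0.246
v 4.195 2.232 -0.573
v 2.187 2.066 0.287
v 4.322 1.894 -0.341
v 2.315 1.728 0.519
v 4.49 1.732 0.02
v 2.483 1.566 0.88
v 4.654 1.79 0.413
v 2.646 1.624 1.273
v 4.769 2.053 0.733
v 2.762 1.887 1.593
v 4.805 2.449 0.894
v 2.798 2.284 1.754
v 0.633 -3.792 -4.281
v 1.309 -3.21 -4.16
v 1.143 -3.427 -2.179
v 0.467 -4.008 -2.299
v 0.884 -2.935 -4.166
v 0.718 -3.152 -2.185
v 0.378 -2.932 -4.208
v 0.212 -3.148 -2.227
v -0.046 -3.201 -4.273
v -0.212 -3.418 -2.292
v -0.255 -3.658 -4.341
v -0.421 -3.875 -2.359
v -0.182 -4.158 -4.389
v -0.348 -4.375 -2.408
v 0.15 -4.541 -4.403
v -0.016 -4.758 -2.422
v 0.635 -4.686 -4.378
v 0.469 -4.903 -2.397
v 1.12 -4.548 -4.322
v 0.954 -4.764 -2.341
v 1.45 -4.169 -4.253
v 1.284 -4.385 -2.272
v 1.52 -3.67 -4.193
v 1.354 -3.887 -2.212
v -0.202 -4.052 -1.222
v 0.696 -4.232 -0.938
v -0.498 -3.148 0.282
v 0.742 -3.91 -1.123
v 0.643 -3.609 -1.323
v 0.416 -3.375 -1.508
v 0.095 -3.245 -1.649
v -0.272 -3.237 -1.725
v -0.628 -3.354 -1.725
v -0.919 -3.577 -1.649
v -1.101 -3.872 -1.507
v -1.147 -4.194 -1.322
v -1.048 -4.495 -1.122
v -0.821 -4.729 -0.937
v -0.499 -4.859 -0.796
v -0.133 -4.867 -0.719
v 0.223 -4.75 -0.719
v 0.514 -4.527 -0.796
f 2 1 5
f 2 5 3
f 3 5 6
f 3 6 4
f 5 1 7
f 5 7 6
f 6 7 8
f 6 8 4
f 7 1 9
f 7 9 8
f 8 9 10
f 8 10 4
f 9 1 11
f 9 11 10
f 10 11 12
f 10 12 4
f 11 1 13
f 11 13 12
f 12 13 14
f 12 14 4
f 13 1 15
f 13 15 14
f 14 15 16
f 14 16 4
f 15 1 17
f 15 17 16
f 16 17 18
f 16 18 4
f 17 1 19
f 17 19 18
f 18 19 20
f 18 20 4
f 19 1 21
f 19 21 20
f 20 21 22
f 20 22 4
f 21 1 23
f 21 23 22
f 22 23 24
f 22 24 4
f 23 1 25
f 23 25 24
f 24 25 26
f 24 26 4
f 25 1 2
f 25 2 26
f 26 2 3
f 26 3 4
f 28 27 31
f 28 31 29
f 29 31 32
f 29 32 30
f 31 27 33
f 31 33 32
f 32 33 34
f 32 34 30
f 33 27 35
f 33 35 34
f 34 35 36
f 34 36 30
f 35 27 37
f 35 37 36
f 36 37 38
f 36 38 30
f 37 27 39
f 37 39 38
f 38 39 40
f 38 40 30
f 39 27 41
f 39 41 40
f 40 41 42
f 40 42 30
f 41 27 43
f 41 43 42
f 42 43 44
f 42 44 30
f 43 27 45
f 43 45 44
f 44 45 46
f 44 46 30
f 45 27 47
f 45 47 46
f 46 47 48
f 46 48 30
f 47 27 49
f 47 49 48
f 48 49 50
f 48 50 30
f 49 27 28
f 49 28 50
f 50 28 29
f 50 29 30
f 52 51 54
f 52 54 53
f 54 51 55
f 54 55 53
f 55 51 56
f 55 56 53
f 56 51 57
f 56 57 53
f 57 51 58
f 57 58 53
f 58 51 59
f 58 59 53
f 59 51 60
f 59 60 53
f 60 51 61
f 60 61 53
f 61 51 62
f 61 62 53
f 62 51 63
f 62 63 53
f 63 51 64
f 63 64 53
f 64 51 65
f 64 65 53
f 65 51 66
f 65 66 53
f 66 51 67
f 66 67 53
f 67 51 68
f 67 68 53
f 68 51 52
f 68 52 53



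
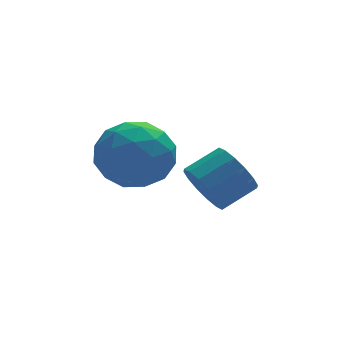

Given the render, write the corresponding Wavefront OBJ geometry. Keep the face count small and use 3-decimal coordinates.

v -1.245 -2.368 0.466
v -0.761 -1.904 1.447
v -0.979 -4.136 1.173
v -0.495 -3.672 2.154
v -1.656 -3.532 1.94
v -1.82 -2.439 1.504
v 0.08 -3.601 1.116
v -0.084 -2.508 0.68
v 0.058 -2.665 1.849
v -1.015 -2.623 2.358
v -0.725 -3.417 0.262
v -1.798 -3.375 0.771
v -1.026 -1.981 0.895
v -0.714 -4.059 1.725
v -1.396 -3.977 1.6
v -1.112 -3.704 2.176
v -1.648 -2.295 0.928
v -1.364 -2.022 1.504
v -1.89 -2.98 1.794
v -0.376 -4.018 1.116
v -0.092 -3.745 1.692
v -0.628 -2.336 0.444
v -0.344 -2.063 1.02
v 0.15 -3.06 0.826
v -0.26 -2.155 1.707
v -0.105 -3.195 2.123
v 0.234 -3.153 1.513
v 0.137 -2.511 1.256
v -0.891 -2.13 2.007
v -0.735 -3.17 2.422
v -1.417 -3.088 2.296
v -1.513 -2.445 2.04
v -0.41 -2.578 2.243
v -1.005 -2.87 0.198
v -0.849 -3.91 0.613
v -0.227 -3.595 0.58
v -0.323 -2.952 0.324
v -1.635 -2.845 0.497
v -1.48 -3.885 0.913
v -1.877 -3.529 1.364
v -1.974 -2.887 1.107
v -1.33 -3.462 0.377
v 1.045 -3.017 -0.386
v 1.318 -2.562 -1.076
v 2.389 -2.369 -0.523
v 2.115 -2.823 0.166
v 1.124 -2.259 -0.806
v 2.194 -2.065 -0.253
v 0.909 -2.158 -0.423
v 1.979 -1.965 0.129
v 0.73 -2.288 -0.031
v 1.8 -2.094 0.522
v 0.635 -2.613 0.266
v 1.705 -2.419 0.819
v 0.65 -3.046 0.389
v 1.721 -2.852 0.941
v 0.771 -3.471 0.303
v 1.842 -3.278 0.856
v 0.966 -3.775 0.033
v 2.036 -3.581 0.586
v 1.181 -3.875 -0.349
v 2.251 -3.682 0.203
v 1.36 -3.746 -0.742
v 2.43 -3.552 -0.189
v 1.455 -3.421 -1.039
v 2.525 -3.227 -0.486
v 1.439 -2.988 -1.161
v 2.51 -2.794 -0.609
f 1 38 17
f 38 12 41
f 17 41 6
f 38 41 17
f 1 17 13
f 17 6 18
f 13 18 2
f 17 18 13
f 1 13 22
f 13 2 23
f 22 23 8
f 13 23 22
f 1 22 34
f 22 8 37
f 34 37 11
f 22 37 34
f 1 34 38
f 34 11 42
f 38 42 12
f 34 42 38
f 2 18 29
f 18 6 32
f 29 32 10
f 18 32 29
f 6 41 19
f 41 12 40
f 19 40 5
f 41 40 19
f 12 42 39
f 42 11 35
f 39 35 3
f 42 35 39
f 11 37 36
f 37 8 24
f 36 24 7
f 37 24 36
f 8 23 28
f 23 2 25
f 28 25 9
f 23 25 28
f 4 30 16
f 30 10 31
f 16 31 5
f 30 31 16
f 4 16 14
f 16 5 15
f 14 15 3
f 16 15 14
f 4 14 21
f 14 3 20
f 21 20 7
f 14 20 21
f 4 21 26
f 21 7 27
f 26 27 9
f 21 27 26
f 4 26 30
f 26 9 33
f 30 33 10
f 26 33 30
f 5 31 19
f 31 10 32
f 19 32 6
f 31 32 19
f 3 15 39
f 15 5 40
f 39 40 12
f 15 40 39
f 7 20 36
f 20 3 35
f 36 35 11
f 20 35 36
f 9 27 28
f 27 7 24
f 28 24 8
f 27 24 28
f 10 33 29
f 33 9 25
f 29 25 2
f 33 25 29
f 44 43 47
f 44 47 45
f 45 47 48
f 45 48 46
f 47 43 49
f 47 49 48
f 48 49 50
f 48 50 46
f 49 43 51
f 49 51 50
f 50 51 52
f 50 52 46
f 51 43 53
f 51 53 52
f 52 53 54
f 52 54 46
f 53 43 55
f 53 55 54
f 54 55 56
f 54 56 46
f 55 43 57
f 55 57 56
f 56 57 58
f 56 58 46
f 57 43 59
f 57 59 58
f 58 59 60
f 58 60 46
f 59 43 61
f 59 61 60
f 60 61 62
f 60 62 46
f 61 43 63
f 61 63 62
f 62 63 64
f 62 64 46
f 63 43 65
f 63 65 64
f 64 65 66
f 64 66 46
f 65 43 67
f 65 67 66
f 66 67 68
f 66 68 46
f 67 43 44
f 67 44 68
f 68 44 45
f 68 45 46



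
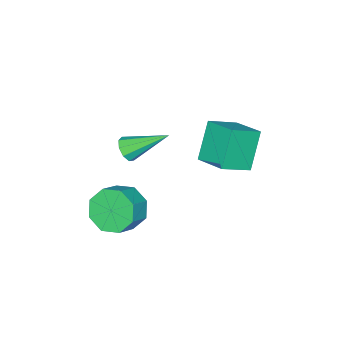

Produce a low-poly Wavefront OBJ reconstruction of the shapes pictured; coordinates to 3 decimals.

v 1.958 0.104 -3.131
v 2.477 0.055 -4.019
v 3.381 0.168 -3.497
v 2.862 0.216 -2.609
v 2.275 0.792 -3.828
v 3.179 0.905 -3.306
v 1.887 1.126 -3.229
v 2.791 1.239 -2.707
v 1.541 0.861 -2.572
v 2.445 0.974 -2.05
v 1.439 0.152 -2.243
v 2.343 0.265 -1.721
v 1.641 -0.585 -2.434
v 2.545 -0.472 -1.912
v 2.029 -0.919 -3.033
v 2.933 -0.806 -2.511
v 2.375 -0.654 -3.69
v 3.279 -0.541 -3.168
v -2.049 1.871 -2.037
v -3.01 1.577 -0.495
v -1.753 3.271 -1.585
v -2.714 2.977 -0.044
v -0.846 1.403 -1.376
v -1.807 1.109 0.165
v -0.55 2.803 -0.925
v -1.511 2.509 0.617
v 1.938 0.249 0.524
v 2.445 0.515 0.618
v 1.062 1.571 1.516
v 2.278 0.654 0.286
v 1.953 0.604 0.065
v 1.62 0.388 0.059
v 1.436 0.107 0.27
v 1.487 -0.107 0.6
v 1.748 -0.155 0.895
v 2.099 -0.013 1.015
v 2.374 0.251 0.906
f 2 1 5
f 2 5 3
f 3 5 6
f 3 6 4
f 5 1 7
f 5 7 6
f 6 7 8
f 6 8 4
f 7 1 9
f 7 9 8
f 8 9 10
f 8 10 4
f 9 1 11
f 9 11 10
f 10 11 12
f 10 12 4
f 11 1 13
f 11 13 12
f 12 13 14
f 12 14 4
f 13 1 15
f 13 15 14
f 14 15 16
f 14 16 4
f 15 1 17
f 15 17 16
f 16 17 18
f 16 18 4
f 17 1 2
f 17 2 18
f 18 2 3
f 18 3 4
f 20 22 19
f 23 20 19
f 19 22 21
f 21 23 19
f 20 26 22
f 24 20 23
f 24 26 20
f 22 26 21
f 25 23 21
f 21 26 25
f 25 24 23
f 26 24 25
f 28 27 30
f 28 30 29
f 30 27 31
f 30 31 29
f 31 27 32
f 31 32 29
f 32 27 33
f 32 33 29
f 33 27 34
f 33 34 29
f 34 27 35
f 34 35 29
f 35 27 36
f 35 36 29
f 36 27 37
f 36 37 29
f 37 27 28
f 37 28 29



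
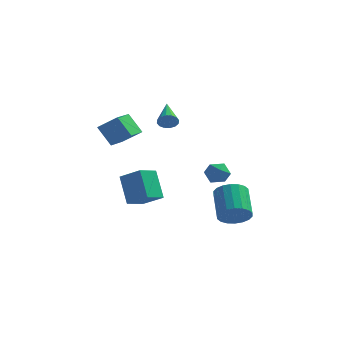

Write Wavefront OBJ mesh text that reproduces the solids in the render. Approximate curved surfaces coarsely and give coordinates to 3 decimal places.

v -1.814 3.128 -3.758
v -2.328 2.143 -3.392
v -0.714 2.804 -3.085
v -1.228 1.818 -2.719
v -1.212 2.302 -5.141
v -1.726 1.316 -4.775
v -0.112 1.977 -4.468
v -0.626 0.992 -4.102
v 0.798 -0.548 1.501
v 1.077 -0.309 1.146
v 0.362 0.848 2.099
v 0.838 -0.337 1.038
v 0.588 -0.422 1.053
v 0.395 -0.54 1.189
v 0.31 -0.661 1.408
v 0.356 -0.751 1.652
v 0.52 -0.787 1.855
v 0.759 -0.758 1.963
v 1.009 -0.674 1.948
v 1.202 -0.555 1.812
v 1.287 -0.435 1.594
v 1.241 -0.344 1.35
v 3.373 -2.193 -0.314
v 3.951 -2.161 -0.612
v 3.309 -3.219 -0.548
v 3.887 -3.187 -0.846
v 3.851 -3.126 -0.198
v 3.89 -2.491 -0.054
v 3.37 -2.889 -1.106
v 3.409 -2.254 -0.962
v 3.95 -2.591 -1.102
v 4.247 -2.737 -0.54
v 3.013 -2.643 -0.62
v 3.31 -2.789 -0.058
v -2.801 0.224 0.522
v -1.835 0.254 1.234
v -2.661 1.564 0.276
v -1.695 1.595 0.987
v -2.065 -0.035 -0.467
v -1.099 -0.004 0.244
v -1.925 1.306 -0.714
v -0.959 1.336 -0.002
v 4.109 -1.275 -3.793
v 4.525 -1.57 -3.151
v 4.027 -0.26 -2.225
v 3.611 0.035 -2.867
v 4.772 -1.359 -3.318
v 4.274 -0.049 -2.392
v 4.887 -1.131 -3.578
v 4.389 0.179 -2.652
v 4.848 -0.931 -3.881
v 4.35 0.379 -2.955
v 4.663 -0.8 -4.167
v 4.165 0.51 -3.241
v 4.368 -0.763 -4.378
v 3.87 0.547 -3.452
v 4.022 -0.827 -4.474
v 3.524 0.483 -3.548
v 3.693 -0.98 -4.435
v 3.195 0.33 -3.509
v 3.446 -1.191 -4.268
v 2.948 0.119 -3.342
v 3.331 -1.419 -4.008
v 2.833 -0.109 -3.082
v 3.37 -1.619 -3.705
v 2.872 -0.309 -2.779
v 3.555 -1.75 -3.419
v 3.057 -0.44 -2.493
v 3.85 -1.787 -3.208
v 3.352 -0.477 -2.282
v 4.196 -1.723 -3.112
v 3.698 -0.413 -2.186
f 2 4 1
f 5 2 1
f 1 4 3
f 3 5 1
f 2 8 4
f 6 2 5
f 6 8 2
f 4 8 3
f 7 5 3
f 3 8 7
f 7 6 5
f 8 6 7
f 10 9 12
f 10 12 11
f 12 9 13
f 12 13 11
f 13 9 14
f 13 14 11
f 14 9 15
f 14 15 11
f 15 9 16
f 15 16 11
f 16 9 17
f 16 17 11
f 17 9 18
f 17 18 11
f 18 9 19
f 18 19 11
f 19 9 20
f 19 20 11
f 20 9 21
f 20 21 11
f 21 9 22
f 21 22 11
f 22 9 10
f 22 10 11
f 23 34 28
f 23 28 24
f 23 24 30
f 23 30 33
f 23 33 34
f 24 28 32
f 28 34 27
f 34 33 25
f 33 30 29
f 30 24 31
f 26 32 27
f 26 27 25
f 26 25 29
f 26 29 31
f 26 31 32
f 27 32 28
f 25 27 34
f 29 25 33
f 31 29 30
f 32 31 24
f 36 38 35
f 39 36 35
f 35 38 37
f 37 39 35
f 36 42 38
f 40 36 39
f 40 42 36
f 38 42 37
f 41 39 37
f 37 42 41
f 41 40 39
f 42 40 41
f 44 43 47
f 44 47 45
f 45 47 48
f 45 48 46
f 47 43 49
f 47 49 48
f 48 49 50
f 48 50 46
f 49 43 51
f 49 51 50
f 50 51 52
f 50 52 46
f 51 43 53
f 51 53 52
f 52 53 54
f 52 54 46
f 53 43 55
f 53 55 54
f 54 55 56
f 54 56 46
f 55 43 57
f 55 57 56
f 56 57 58
f 56 58 46
f 57 43 59
f 57 59 58
f 58 59 60
f 58 60 46
f 59 43 61
f 59 61 60
f 60 61 62
f 60 62 46
f 61 43 63
f 61 63 62
f 62 63 64
f 62 64 46
f 63 43 65
f 63 65 64
f 64 65 66
f 64 66 46
f 65 43 67
f 65 67 66
f 66 67 68
f 66 68 46
f 67 43 69
f 67 69 68
f 68 69 70
f 68 70 46
f 69 43 71
f 69 71 70
f 70 71 72
f 70 72 46
f 71 43 44
f 71 44 72
f 72 44 45
f 72 45 46



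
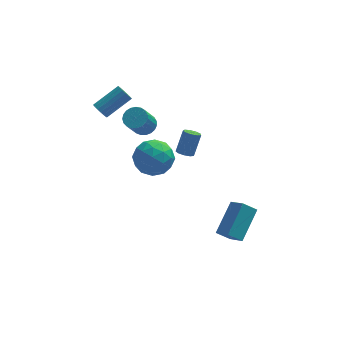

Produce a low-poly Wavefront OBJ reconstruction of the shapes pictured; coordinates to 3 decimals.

v -0.016 -1.556 2.541
v 0.224 -1.203 2.281
v 0.657 -0.631 3.46
v 0.416 -0.984 3.719
v -0.095 -1.101 2.349
v 0.338 -0.529 3.528
v -0.378 -1.212 2.506
v 0.055 -0.64 3.685
v -0.491 -1.484 2.68
v -0.058 -0.912 3.859
v -0.382 -1.79 2.788
v 0.05 -1.218 3.967
v -0.102 -1.986 2.781
v 0.33 -1.414 3.96
v 0.218 -1.981 2.661
v 0.651 -1.409 3.84
v 0.428 -1.777 2.484
v 0.861 -1.205 3.663
v 0.431 -1.47 2.334
v 0.864 -0.898 3.513
v -1.579 -1.93 3.393
v -0.761 -2.73 3.225
v -2.739 -3.25 4.035
v -1.921 -4.05 3.867
v -1.791 -3.255 4.697
v -1.074 -2.439 4.3
v -2.426 -3.541 2.96
v -1.709 -2.725 2.563
v -1.284 -3.726 2.958
v -0.892 -3.549 4.032
v -2.608 -2.431 3.228
v -2.216 -2.254 4.302
v -1.068 -2.214 3.253
v -2.432 -3.766 4.007
v -2.356 -3.299 4.495
v -1.874 -3.769 4.397
v -1.252 -2.043 3.884
v -0.771 -2.513 3.786
v -1.377 -2.822 4.651
v -2.729 -3.467 3.474
v -2.248 -3.937 3.376
v -1.626 -2.211 2.863
v -1.144 -2.681 2.765
v -2.123 -3.158 2.609
v -0.895 -3.269 2.997
v -1.577 -4.046 3.375
v -1.873 -3.747 2.841
v -1.452 -3.267 2.608
v -0.664 -3.165 3.628
v -1.346 -3.942 4.006
v -1.27 -3.474 4.493
v -0.848 -2.994 4.26
v -0.972 -3.751 3.471
v -2.154 -2.038 3.254
v -2.836 -2.815 3.632
v -2.652 -2.986 3
v -2.23 -2.506 2.767
v -1.923 -1.934 3.885
v -2.605 -2.711 4.263
v -2.048 -2.713 4.652
v -1.627 -2.233 4.419
v -2.528 -2.229 3.789
v -4.222 2.325 2.988
v -3.921 1.891 2.835
v -2.536 2.521 3.779
v -2.838 2.955 3.932
v -3.874 2.07 2.648
v -2.489 2.7 3.591
v -3.907 2.307 2.538
v -2.523 2.937 3.481
v -4.013 2.548 2.531
v -2.628 3.178 3.475
v -4.166 2.738 2.63
v -2.781 3.368 3.573
v -4.332 2.833 2.81
v -2.948 3.464 3.753
v -4.473 2.812 3.031
v -3.089 3.443 3.975
v -4.557 2.68 3.243
v -3.172 3.31 4.186
v -4.564 2.466 3.396
v -3.179 3.096 4.339
v -4.493 2.219 3.456
v -3.108 2.85 4.399
v -4.359 1.997 3.408
v -2.975 2.627 4.352
v -4.195 1.85 3.265
v -2.81 2.48 4.208
v -4.036 1.812 3.058
v -2.652 2.442 4.001
v -1.92 1.296 2.559
v -1.278 1.036 2.66
v -1.818 0.223 4.002
v -2.46 0.484 3.901
v -1.268 1.283 2.813
v -1.809 0.471 4.156
v -1.37 1.533 2.923
v -1.911 0.72 4.266
v -1.568 1.741 2.97
v -2.109 0.928 4.312
v -1.827 1.873 2.945
v -2.368 1.06 4.288
v -2.101 1.905 2.854
v -2.642 1.092 4.196
v -2.344 1.831 2.711
v -2.885 1.019 4.054
v -2.514 1.666 2.543
v -3.055 0.853 3.885
v -2.581 1.436 2.377
v -3.122 0.623 3.719
v -2.533 1.182 2.242
v -3.074 0.37 3.585
v -2.38 0.948 2.163
v -2.921 0.136 3.505
v -2.147 0.774 2.151
v -2.688 -0.038 3.494
v -1.874 0.691 2.21
v -2.415 -0.122 3.553
v -1.61 0.712 2.33
v -2.15 -0.101 3.672
v -1.399 0.834 2.489
v -1.939 0.021 3.831
v 2.88 -3.34 -3.556
v 2.108 -3.345 -2.936
v 2.34 -2.457 -4.221
v 1.568 -2.462 -3.601
v 3.832 -1.858 -2.359
v 3.06 -1.863 -1.739
v 3.292 -0.975 -3.024
v 2.52 -0.98 -2.404
f 2 1 5
f 2 5 3
f 3 5 6
f 3 6 4
f 5 1 7
f 5 7 6
f 6 7 8
f 6 8 4
f 7 1 9
f 7 9 8
f 8 9 10
f 8 10 4
f 9 1 11
f 9 11 10
f 10 11 12
f 10 12 4
f 11 1 13
f 11 13 12
f 12 13 14
f 12 14 4
f 13 1 15
f 13 15 14
f 14 15 16
f 14 16 4
f 15 1 17
f 15 17 16
f 16 17 18
f 16 18 4
f 17 1 19
f 17 19 18
f 18 19 20
f 18 20 4
f 19 1 2
f 19 2 20
f 20 2 3
f 20 3 4
f 21 58 37
f 58 32 61
f 37 61 26
f 58 61 37
f 21 37 33
f 37 26 38
f 33 38 22
f 37 38 33
f 21 33 42
f 33 22 43
f 42 43 28
f 33 43 42
f 21 42 54
f 42 28 57
f 54 57 31
f 42 57 54
f 21 54 58
f 54 31 62
f 58 62 32
f 54 62 58
f 22 38 49
f 38 26 52
f 49 52 30
f 38 52 49
f 26 61 39
f 61 32 60
f 39 60 25
f 61 60 39
f 32 62 59
f 62 31 55
f 59 55 23
f 62 55 59
f 31 57 56
f 57 28 44
f 56 44 27
f 57 44 56
f 28 43 48
f 43 22 45
f 48 45 29
f 43 45 48
f 24 50 36
f 50 30 51
f 36 51 25
f 50 51 36
f 24 36 34
f 36 25 35
f 34 35 23
f 36 35 34
f 24 34 41
f 34 23 40
f 41 40 27
f 34 40 41
f 24 41 46
f 41 27 47
f 46 47 29
f 41 47 46
f 24 46 50
f 46 29 53
f 50 53 30
f 46 53 50
f 25 51 39
f 51 30 52
f 39 52 26
f 51 52 39
f 23 35 59
f 35 25 60
f 59 60 32
f 35 60 59
f 27 40 56
f 40 23 55
f 56 55 31
f 40 55 56
f 29 47 48
f 47 27 44
f 48 44 28
f 47 44 48
f 30 53 49
f 53 29 45
f 49 45 22
f 53 45 49
f 64 63 67
f 64 67 65
f 65 67 68
f 65 68 66
f 67 63 69
f 67 69 68
f 68 69 70
f 68 70 66
f 69 63 71
f 69 71 70
f 70 71 72
f 70 72 66
f 71 63 73
f 71 73 72
f 72 73 74
f 72 74 66
f 73 63 75
f 73 75 74
f 74 75 76
f 74 76 66
f 75 63 77
f 75 77 76
f 76 77 78
f 76 78 66
f 77 63 79
f 77 79 78
f 78 79 80
f 78 80 66
f 79 63 81
f 79 81 80
f 80 81 82
f 80 82 66
f 81 63 83
f 81 83 82
f 82 83 84
f 82 84 66
f 83 63 85
f 83 85 84
f 84 85 86
f 84 86 66
f 85 63 87
f 85 87 86
f 86 87 88
f 86 88 66
f 87 63 89
f 87 89 88
f 88 89 90
f 88 90 66
f 89 63 64
f 89 64 90
f 90 64 65
f 90 65 66
f 92 91 95
f 92 95 93
f 93 95 96
f 93 96 94
f 95 91 97
f 95 97 96
f 96 97 98
f 96 98 94
f 97 91 99
f 97 99 98
f 98 99 100
f 98 100 94
f 99 91 101
f 99 101 100
f 100 101 102
f 100 102 94
f 101 91 103
f 101 103 102
f 102 103 104
f 102 104 94
f 103 91 105
f 103 105 104
f 104 105 106
f 104 106 94
f 105 91 107
f 105 107 106
f 106 107 108
f 106 108 94
f 107 91 109
f 107 109 108
f 108 109 110
f 108 110 94
f 109 91 111
f 109 111 110
f 110 111 112
f 110 112 94
f 111 91 113
f 111 113 112
f 112 113 114
f 112 114 94
f 113 91 115
f 113 115 114
f 114 115 116
f 114 116 94
f 115 91 117
f 115 117 116
f 116 117 118
f 116 118 94
f 117 91 119
f 117 119 118
f 118 119 120
f 118 120 94
f 119 91 121
f 119 121 120
f 120 121 122
f 120 122 94
f 121 91 92
f 121 92 122
f 122 92 93
f 122 93 94
f 124 126 123
f 127 124 123
f 123 126 125
f 125 127 123
f 124 130 126
f 128 124 127
f 128 130 124
f 126 130 125
f 129 127 125
f 125 130 129
f 129 128 127
f 130 128 129



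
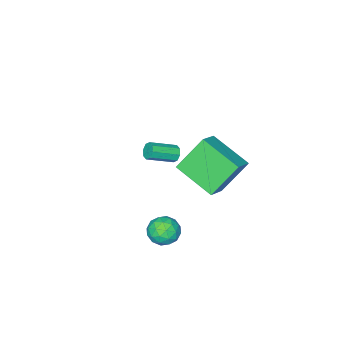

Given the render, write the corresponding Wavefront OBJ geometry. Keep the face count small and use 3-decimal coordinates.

v 2.698 3.241 -4.156
v 3.005 3.756 -3.566
v 3.075 2.164 -3.414
v 3.382 2.679 -2.824
v 2.552 2.63 -2.949
v 2.319 3.296 -3.408
v 3.761 2.624 -3.572
v 3.528 3.29 -4.031
v 3.662 3.374 -3.205
v 2.914 3.378 -2.82
v 3.166 2.542 -4.16
v 2.418 2.546 -3.775
v 2.818 3.593 -3.926
v 3.262 2.327 -3.054
v 2.774 2.299 -3.127
v 2.954 2.601 -2.78
v 2.415 3.322 -3.833
v 2.595 3.625 -3.486
v 2.329 2.964 -3.123
v 3.485 2.295 -3.494
v 3.665 2.598 -3.147
v 3.126 3.319 -4.2
v 3.306 3.621 -3.853
v 3.751 2.956 -3.857
v 3.385 3.671 -3.367
v 3.607 3.038 -2.931
v 3.83 3.006 -3.371
v 3.693 3.397 -3.641
v 2.946 3.673 -3.141
v 3.167 3.041 -2.704
v 2.679 3.012 -2.778
v 2.542 3.403 -3.048
v 3.332 3.449 -2.929
v 2.913 2.879 -4.276
v 3.134 2.247 -3.839
v 3.538 2.517 -3.932
v 3.401 2.908 -4.202
v 2.473 2.882 -4.049
v 2.695 2.249 -3.613
v 2.387 2.523 -3.339
v 2.25 2.914 -3.609
v 2.748 2.471 -4.051
v -1.639 -1.301 -3.462
v -1.374 -1.135 -3.853
v -0.117 -1.713 -3.248
v -0.381 -1.879 -2.858
v -1.393 -0.879 -3.569
v -0.136 -1.457 -2.965
v -1.556 -0.87 -3.223
v -0.298 -1.448 -2.618
v -1.767 -1.114 -3.017
v -0.509 -1.691 -2.412
v -1.903 -1.467 -3.072
v -0.646 -2.045 -2.467
v -1.884 -1.723 -3.355
v -0.627 -2.301 -2.751
v -1.722 -1.732 -3.702
v -0.464 -2.31 -3.097
v -1.511 -1.489 -3.908
v -0.253 -2.066 -3.303
v 1.168 2.486 -0.011
v 0.008 3.011 1.608
v 0.906 4.493 -0.849
v -0.254 5.017 0.77
v 2.214 2.883 0.61
v 1.054 3.407 2.229
v 1.952 4.889 -0.228
v 0.792 5.414 1.391
f 1 38 17
f 38 12 41
f 17 41 6
f 38 41 17
f 1 17 13
f 17 6 18
f 13 18 2
f 17 18 13
f 1 13 22
f 13 2 23
f 22 23 8
f 13 23 22
f 1 22 34
f 22 8 37
f 34 37 11
f 22 37 34
f 1 34 38
f 34 11 42
f 38 42 12
f 34 42 38
f 2 18 29
f 18 6 32
f 29 32 10
f 18 32 29
f 6 41 19
f 41 12 40
f 19 40 5
f 41 40 19
f 12 42 39
f 42 11 35
f 39 35 3
f 42 35 39
f 11 37 36
f 37 8 24
f 36 24 7
f 37 24 36
f 8 23 28
f 23 2 25
f 28 25 9
f 23 25 28
f 4 30 16
f 30 10 31
f 16 31 5
f 30 31 16
f 4 16 14
f 16 5 15
f 14 15 3
f 16 15 14
f 4 14 21
f 14 3 20
f 21 20 7
f 14 20 21
f 4 21 26
f 21 7 27
f 26 27 9
f 21 27 26
f 4 26 30
f 26 9 33
f 30 33 10
f 26 33 30
f 5 31 19
f 31 10 32
f 19 32 6
f 31 32 19
f 3 15 39
f 15 5 40
f 39 40 12
f 15 40 39
f 7 20 36
f 20 3 35
f 36 35 11
f 20 35 36
f 9 27 28
f 27 7 24
f 28 24 8
f 27 24 28
f 10 33 29
f 33 9 25
f 29 25 2
f 33 25 29
f 44 43 47
f 44 47 45
f 45 47 48
f 45 48 46
f 47 43 49
f 47 49 48
f 48 49 50
f 48 50 46
f 49 43 51
f 49 51 50
f 50 51 52
f 50 52 46
f 51 43 53
f 51 53 52
f 52 53 54
f 52 54 46
f 53 43 55
f 53 55 54
f 54 55 56
f 54 56 46
f 55 43 57
f 55 57 56
f 56 57 58
f 56 58 46
f 57 43 59
f 57 59 58
f 58 59 60
f 58 60 46
f 59 43 44
f 59 44 60
f 60 44 45
f 60 45 46
f 62 64 61
f 65 62 61
f 61 64 63
f 63 65 61
f 62 68 64
f 66 62 65
f 66 68 62
f 64 68 63
f 67 65 63
f 63 68 67
f 67 66 65
f 68 66 67



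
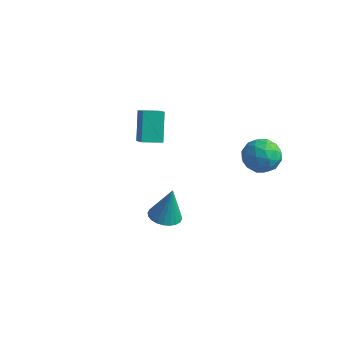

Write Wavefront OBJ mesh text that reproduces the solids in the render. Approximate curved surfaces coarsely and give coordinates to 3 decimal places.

v 3.374 3.512 0.474
v 3.942 4.246 1.297
v 3.658 1.934 1.683
v 4.226 2.668 2.506
v 3.007 2.785 2.309
v 2.831 3.76 1.562
v 4.769 2.42 1.418
v 4.593 3.395 0.671
v 4.804 3.571 1.881
v 3.715 3.796 2.432
v 3.885 2.384 0.548
v 2.796 2.609 1.099
v 3.633 4.017 0.779
v 3.967 2.163 2.201
v 3.25 2.231 2.084
v 3.584 2.663 2.569
v 2.98 3.732 0.935
v 3.314 4.163 1.419
v 2.764 3.304 2.013
v 4.286 2.017 1.561
v 4.62 2.448 2.045
v 4.016 3.517 0.411
v 4.35 3.949 0.896
v 4.836 2.876 0.967
v 4.473 4.052 1.607
v 4.641 3.125 2.317
v 4.96 2.979 1.678
v 4.856 3.552 1.239
v 3.833 4.184 1.93
v 4.001 3.257 2.641
v 3.284 3.326 2.525
v 3.181 3.899 2.085
v 4.34 3.788 2.273
v 3.599 2.923 0.339
v 3.767 1.996 1.05
v 4.419 2.281 0.895
v 4.316 2.854 0.455
v 2.959 3.055 0.663
v 3.127 2.128 1.373
v 2.744 2.628 1.741
v 2.64 3.201 1.302
v 3.26 2.392 0.707
v 1.817 -4.051 0.787
v 2.544 -4.677 0.815
v 2.083 -3.649 2.873
v 2.724 -4.359 0.731
v 2.766 -3.995 0.656
v 2.664 -3.639 0.6
v 2.433 -3.346 0.573
v 2.107 -3.16 0.579
v 1.738 -3.109 0.616
v 1.381 -3.202 0.68
v 1.09 -3.424 0.76
v 0.91 -3.742 0.844
v 0.868 -4.106 0.919
v 0.97 -4.462 0.975
v 1.202 -4.756 1.002
v 1.527 -4.942 0.996
v 1.896 -4.992 0.958
v 2.253 -4.899 0.895
v -2.943 0.977 1.116
v -3.59 2.145 2.775
v -3.825 1.769 0.214
v -4.473 2.937 1.873
v -1.987 1.803 0.907
v -2.635 2.971 2.566
v -2.87 2.595 0.005
v -3.517 3.763 1.664
f 1 38 17
f 38 12 41
f 17 41 6
f 38 41 17
f 1 17 13
f 17 6 18
f 13 18 2
f 17 18 13
f 1 13 22
f 13 2 23
f 22 23 8
f 13 23 22
f 1 22 34
f 22 8 37
f 34 37 11
f 22 37 34
f 1 34 38
f 34 11 42
f 38 42 12
f 34 42 38
f 2 18 29
f 18 6 32
f 29 32 10
f 18 32 29
f 6 41 19
f 41 12 40
f 19 40 5
f 41 40 19
f 12 42 39
f 42 11 35
f 39 35 3
f 42 35 39
f 11 37 36
f 37 8 24
f 36 24 7
f 37 24 36
f 8 23 28
f 23 2 25
f 28 25 9
f 23 25 28
f 4 30 16
f 30 10 31
f 16 31 5
f 30 31 16
f 4 16 14
f 16 5 15
f 14 15 3
f 16 15 14
f 4 14 21
f 14 3 20
f 21 20 7
f 14 20 21
f 4 21 26
f 21 7 27
f 26 27 9
f 21 27 26
f 4 26 30
f 26 9 33
f 30 33 10
f 26 33 30
f 5 31 19
f 31 10 32
f 19 32 6
f 31 32 19
f 3 15 39
f 15 5 40
f 39 40 12
f 15 40 39
f 7 20 36
f 20 3 35
f 36 35 11
f 20 35 36
f 9 27 28
f 27 7 24
f 28 24 8
f 27 24 28
f 10 33 29
f 33 9 25
f 29 25 2
f 33 25 29
f 44 43 46
f 44 46 45
f 46 43 47
f 46 47 45
f 47 43 48
f 47 48 45
f 48 43 49
f 48 49 45
f 49 43 50
f 49 50 45
f 50 43 51
f 50 51 45
f 51 43 52
f 51 52 45
f 52 43 53
f 52 53 45
f 53 43 54
f 53 54 45
f 54 43 55
f 54 55 45
f 55 43 56
f 55 56 45
f 56 43 57
f 56 57 45
f 57 43 58
f 57 58 45
f 58 43 59
f 58 59 45
f 59 43 60
f 59 60 45
f 60 43 44
f 60 44 45
f 62 64 61
f 65 62 61
f 61 64 63
f 63 65 61
f 62 68 64
f 66 62 65
f 66 68 62
f 64 68 63
f 67 65 63
f 63 68 67
f 67 66 65
f 68 66 67



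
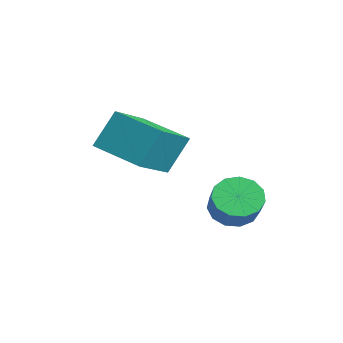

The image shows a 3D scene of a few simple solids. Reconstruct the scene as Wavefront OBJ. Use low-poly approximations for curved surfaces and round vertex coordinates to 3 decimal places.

v 3.034 -1.352 -0.546
v 3.612 -0.873 -1.042
v 4.505 -1.048 -0.169
v 3.926 -1.528 0.326
v 3.378 -0.543 -0.736
v 4.271 -0.718 0.136
v 3.035 -0.47 -0.37
v 3.927 -0.645 0.502
v 2.691 -0.677 -0.06
v 3.583 -0.852 0.812
v 2.456 -1.099 0.096
v 3.348 -1.274 0.968
v 2.405 -1.601 0.048
v 3.297 -1.776 0.92
v 2.553 -2.024 -0.189
v 3.445 -2.199 0.683
v 2.854 -2.234 -0.539
v 3.746 -2.409 0.333
v 3.212 -2.164 -0.891
v 4.104 -2.339 -0.019
v 3.513 -1.837 -1.134
v 4.406 -2.012 -0.262
v 3.663 -1.355 -1.19
v 4.555 -1.53 -0.318
v -0.904 -4.005 0.854
v -1.049 -3.162 2.299
v 0.755 -2.885 0.367
v 0.61 -2.042 1.813
v 0.31 -5.398 1.787
v 0.165 -4.555 3.233
v 1.969 -4.278 1.301
v 1.824 -3.435 2.746
f 2 1 5
f 2 5 3
f 3 5 6
f 3 6 4
f 5 1 7
f 5 7 6
f 6 7 8
f 6 8 4
f 7 1 9
f 7 9 8
f 8 9 10
f 8 10 4
f 9 1 11
f 9 11 10
f 10 11 12
f 10 12 4
f 11 1 13
f 11 13 12
f 12 13 14
f 12 14 4
f 13 1 15
f 13 15 14
f 14 15 16
f 14 16 4
f 15 1 17
f 15 17 16
f 16 17 18
f 16 18 4
f 17 1 19
f 17 19 18
f 18 19 20
f 18 20 4
f 19 1 21
f 19 21 20
f 20 21 22
f 20 22 4
f 21 1 23
f 21 23 22
f 22 23 24
f 22 24 4
f 23 1 2
f 23 2 24
f 24 2 3
f 24 3 4
f 26 28 25
f 29 26 25
f 25 28 27
f 27 29 25
f 26 32 28
f 30 26 29
f 30 32 26
f 28 32 27
f 31 29 27
f 27 32 31
f 31 30 29
f 32 30 31



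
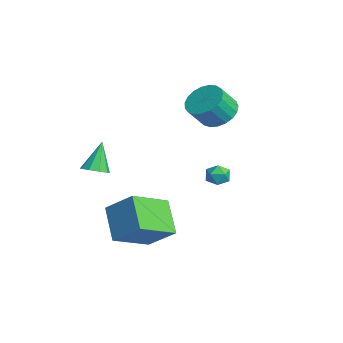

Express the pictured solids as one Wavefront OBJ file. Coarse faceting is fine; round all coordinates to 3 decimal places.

v -1.161 1.396 -0.048
v -0.619 1.758 -0.051
v -0.661 0.642 -0.589
v -0.119 1.004 -0.592
v -0.334 0.743 -0.035
v -0.643 1.209 0.3
v -0.637 1.191 -0.94
v -0.946 1.657 -0.605
v -0.295 1.631 -0.602
v -0.107 1.354 -0.042
v -1.173 1.046 -0.598
v -0.985 0.769 -0.038
v -3.257 -3.802 -0.518
v -2.789 -4.197 -0.179
v -3.883 -3.258 0.978
v -2.608 -3.761 -0.261
v -2.73 -3.345 -0.464
v -3.099 -3.143 -0.692
v -3.543 -3.249 -0.838
v -3.852 -3.614 -0.835
v -3.884 -4.067 -0.683
v -3.622 -4.396 -0.454
v -3.19 -4.447 -0.255
v -2.817 2.009 2.583
v -2.285 1.394 1.967
v -2.032 0.556 3.02
v -2.563 1.171 3.637
v -1.986 1.66 2.106
v -1.732 0.822 3.16
v -1.829 1.986 2.328
v -1.576 1.148 3.381
v -1.844 2.316 2.593
v -1.591 1.478 3.647
v -2.027 2.593 2.858
v -1.774 1.755 3.912
v -2.346 2.769 3.074
v -2.093 1.931 4.128
v -2.747 2.814 3.206
v -2.494 1.976 4.26
v -3.16 2.719 3.23
v -2.906 1.881 4.284
v -3.513 2.502 3.142
v -3.26 1.664 4.196
v -3.746 2.199 2.958
v -3.493 1.361 4.012
v -3.818 1.863 2.708
v -3.565 1.026 3.762
v -3.718 1.553 2.437
v -3.464 0.715 3.491
v -3.461 1.322 2.192
v -3.207 0.484 3.246
v -3.093 1.209 2.014
v -2.839 0.371 3.067
v -2.677 1.235 1.934
v -2.424 0.397 2.988
v 2.406 -4.606 -1.872
v 0.949 -4.502 -0.641
v 1.739 -2.793 -2.815
v 0.282 -2.689 -1.585
v 3.398 -3.671 -0.775
v 1.941 -3.567 0.455
v 2.731 -1.858 -1.719
v 1.274 -1.754 -0.488
f 1 12 6
f 1 6 2
f 1 2 8
f 1 8 11
f 1 11 12
f 2 6 10
f 6 12 5
f 12 11 3
f 11 8 7
f 8 2 9
f 4 10 5
f 4 5 3
f 4 3 7
f 4 7 9
f 4 9 10
f 5 10 6
f 3 5 12
f 7 3 11
f 9 7 8
f 10 9 2
f 14 13 16
f 14 16 15
f 16 13 17
f 16 17 15
f 17 13 18
f 17 18 15
f 18 13 19
f 18 19 15
f 19 13 20
f 19 20 15
f 20 13 21
f 20 21 15
f 21 13 22
f 21 22 15
f 22 13 23
f 22 23 15
f 23 13 14
f 23 14 15
f 25 24 28
f 25 28 26
f 26 28 29
f 26 29 27
f 28 24 30
f 28 30 29
f 29 30 31
f 29 31 27
f 30 24 32
f 30 32 31
f 31 32 33
f 31 33 27
f 32 24 34
f 32 34 33
f 33 34 35
f 33 35 27
f 34 24 36
f 34 36 35
f 35 36 37
f 35 37 27
f 36 24 38
f 36 38 37
f 37 38 39
f 37 39 27
f 38 24 40
f 38 40 39
f 39 40 41
f 39 41 27
f 40 24 42
f 40 42 41
f 41 42 43
f 41 43 27
f 42 24 44
f 42 44 43
f 43 44 45
f 43 45 27
f 44 24 46
f 44 46 45
f 45 46 47
f 45 47 27
f 46 24 48
f 46 48 47
f 47 48 49
f 47 49 27
f 48 24 50
f 48 50 49
f 49 50 51
f 49 51 27
f 50 24 52
f 50 52 51
f 51 52 53
f 51 53 27
f 52 24 54
f 52 54 53
f 53 54 55
f 53 55 27
f 54 24 25
f 54 25 55
f 55 25 26
f 55 26 27
f 57 59 56
f 60 57 56
f 56 59 58
f 58 60 56
f 57 63 59
f 61 57 60
f 61 63 57
f 59 63 58
f 62 60 58
f 58 63 62
f 62 61 60
f 63 61 62

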